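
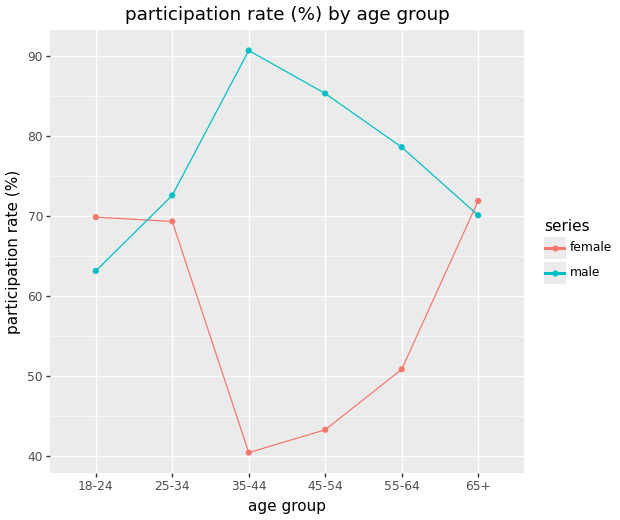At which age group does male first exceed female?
18-24: male ≈ 65 vs female ≈ 70 (not yet); 25-34: male ≈ 75 vs female ≈ 70 (first crossover).

25-34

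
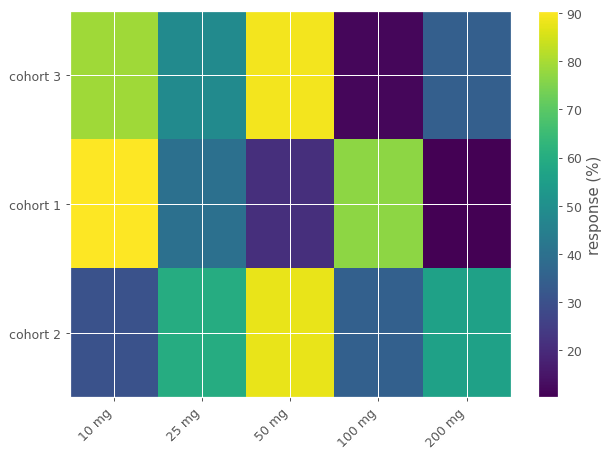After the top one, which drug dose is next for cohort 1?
Top 3 for cohort 1: 10 mg ≈ 90, 100 mg ≈ 80, 25 mg ≈ 40.

100 mg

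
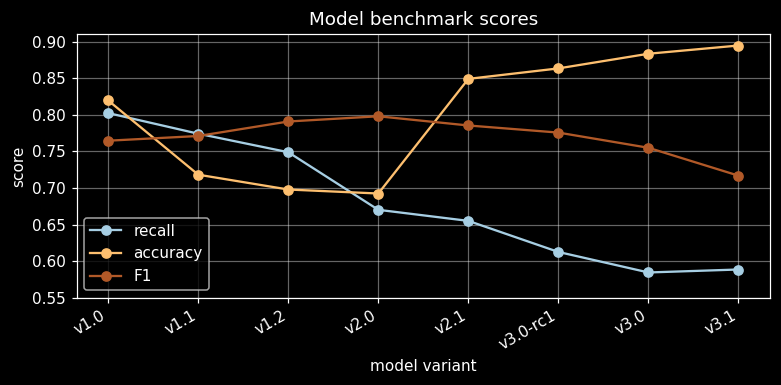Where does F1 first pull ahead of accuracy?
v1.1

v1.0: F1 ≈ 0.75 vs accuracy ≈ 0.80 (not yet); v1.1: F1 ≈ 0.75 vs accuracy ≈ 0.70 (first crossover).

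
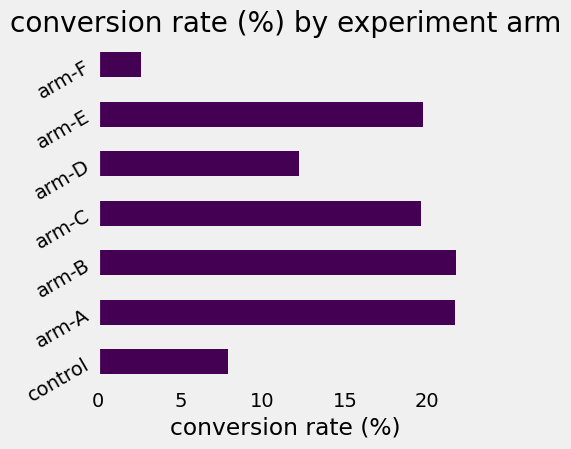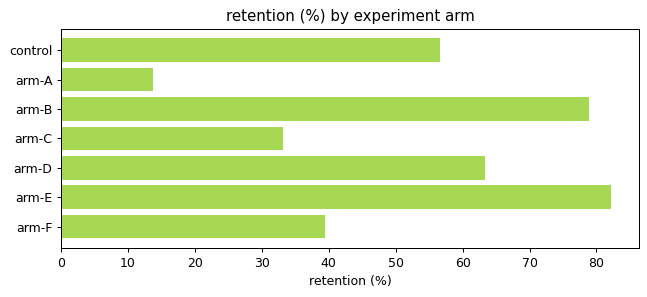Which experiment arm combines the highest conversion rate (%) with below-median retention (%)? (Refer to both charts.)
Chart 2 median retention (%) ≈ 60; below-median experiment arms: arm-A, arm-C, arm-F. Among those, arm-A has the highest conversion rate (%) (≈ 22).

arm-A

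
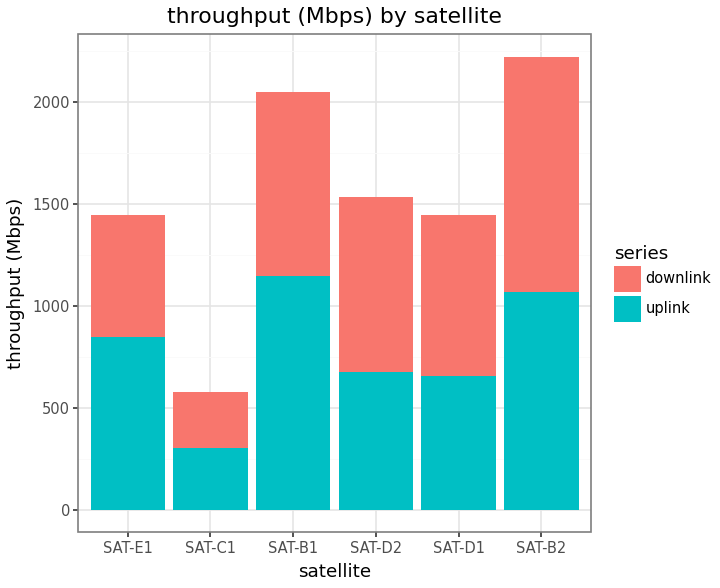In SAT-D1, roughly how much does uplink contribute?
uplink top ≈ 600, bottom ≈ 0; segment ≈ 600.

≈ 600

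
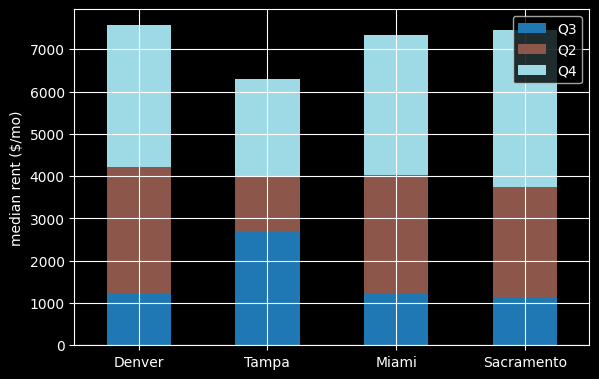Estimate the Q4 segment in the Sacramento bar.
≈ 3000

Q4 top ≈ 7000, bottom ≈ 4000; segment ≈ 3000.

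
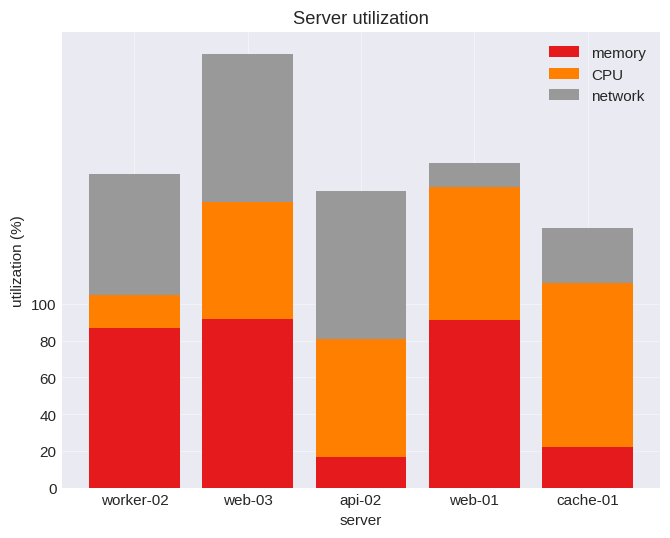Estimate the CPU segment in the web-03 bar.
≈ 60

CPU top ≈ 160, bottom ≈ 100; segment ≈ 60.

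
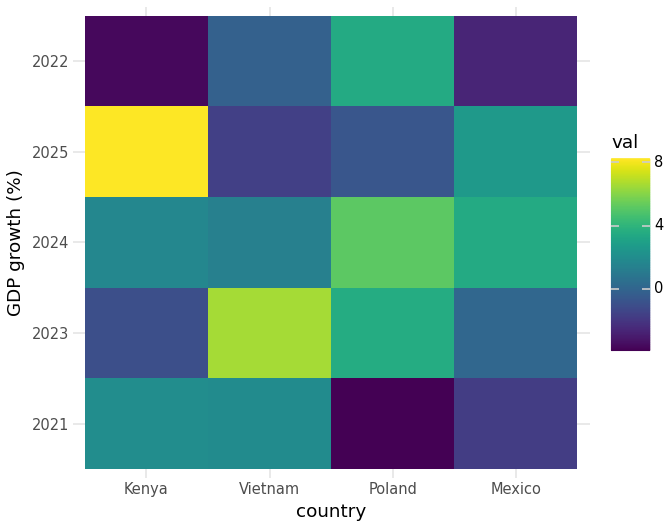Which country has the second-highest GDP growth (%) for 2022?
Top 3 for 2022: Poland ≈ 4, Vietnam ≈ 0, Mexico ≈ -2.

Vietnam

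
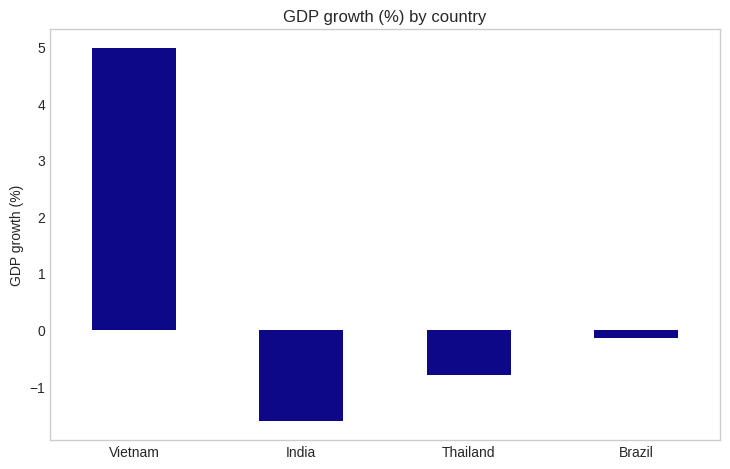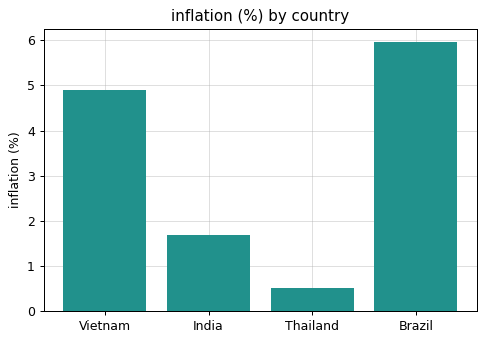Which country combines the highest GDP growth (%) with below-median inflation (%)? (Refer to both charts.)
Chart 2 median inflation (%) ≈ 3; below-median countries: India, Thailand. Among those, Thailand has the highest GDP growth (%) (≈ -1).

Thailand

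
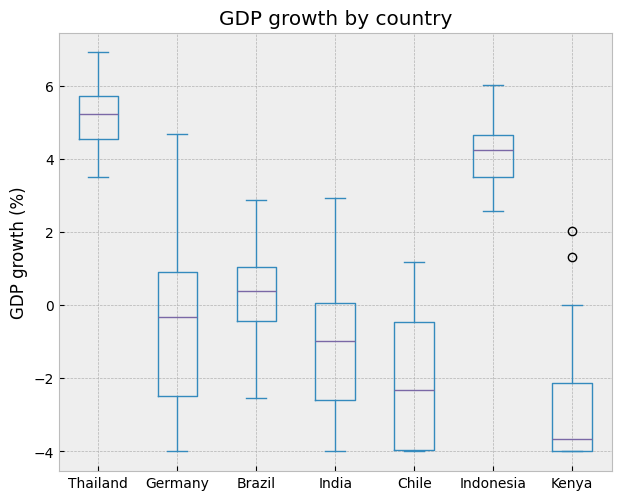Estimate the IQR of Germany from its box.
Q3 ≈ 1, Q1 ≈ -2; IQR ≈ 3.

≈ 3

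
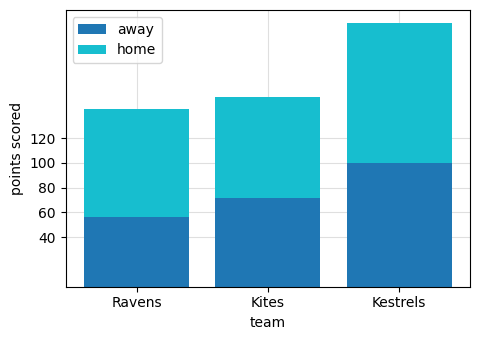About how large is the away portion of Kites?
≈ 80

away top ≈ 80, bottom ≈ 0; segment ≈ 80.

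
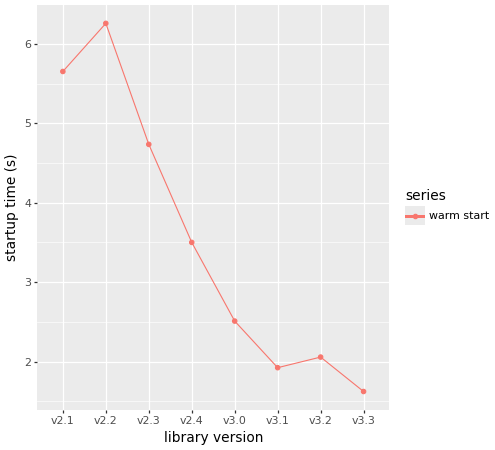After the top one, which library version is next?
v2.1

Top 3: v2.2 ≈ 6.5, v2.1 ≈ 5.5, v2.3 ≈ 4.5.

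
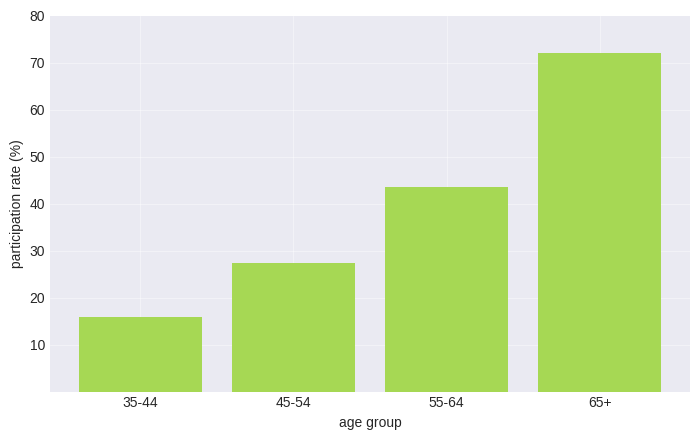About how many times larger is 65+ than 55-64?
65+ ≈ 70, 55-64 ≈ 40; 70/40 ≈ 1.75.

≈ 1.75×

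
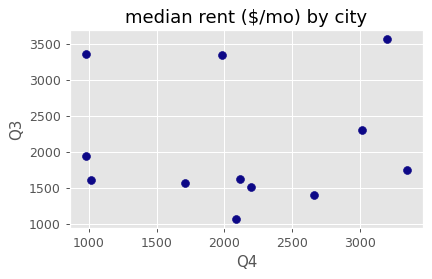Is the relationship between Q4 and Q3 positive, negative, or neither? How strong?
Points are roughly uncorrelated; weak (|r| ≈ 0.0).

no clear correlation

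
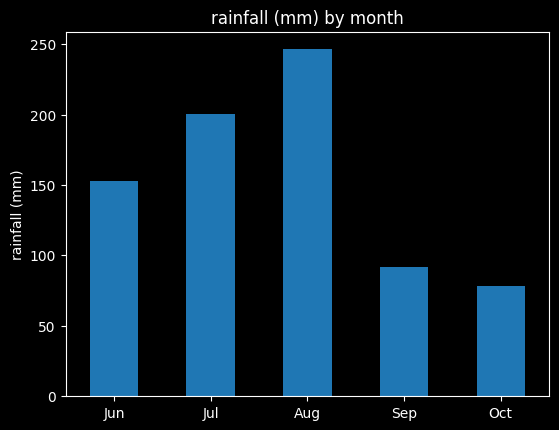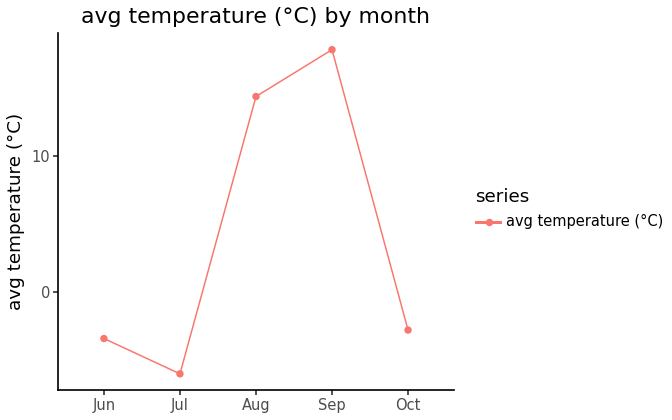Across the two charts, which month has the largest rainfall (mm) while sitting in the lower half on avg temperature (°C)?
Jul

Chart 2 median avg temperature (°C) ≈ -2; below-median months: Jun, Jul. Among those, Jul has the highest rainfall (mm) (≈ 200).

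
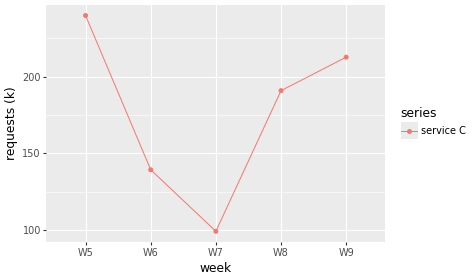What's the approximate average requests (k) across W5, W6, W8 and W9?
≈ 200

(240 + 140 + 200 + 220) / 4 ≈ 200.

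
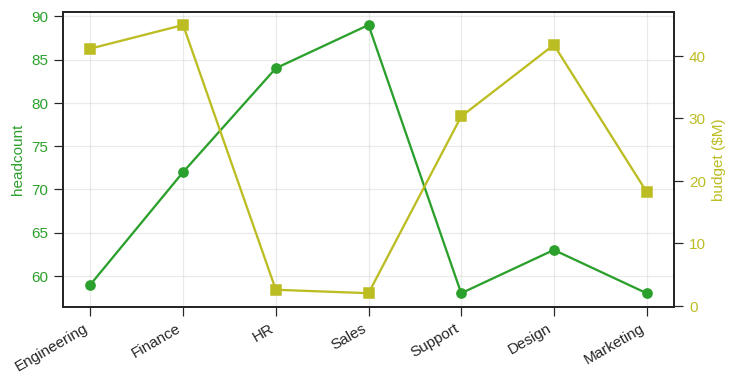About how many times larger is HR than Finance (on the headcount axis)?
HR ≈ 85, Finance ≈ 70; 85/70 ≈ 1.21.

≈ 1.21×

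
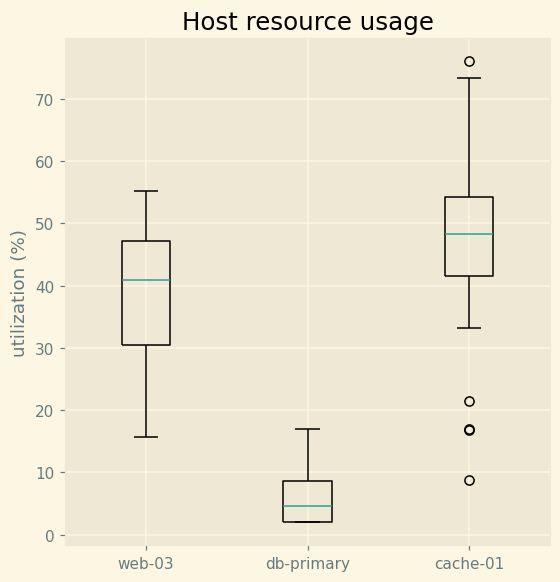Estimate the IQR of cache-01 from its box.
≈ 15

Q3 ≈ 55, Q1 ≈ 40; IQR ≈ 15.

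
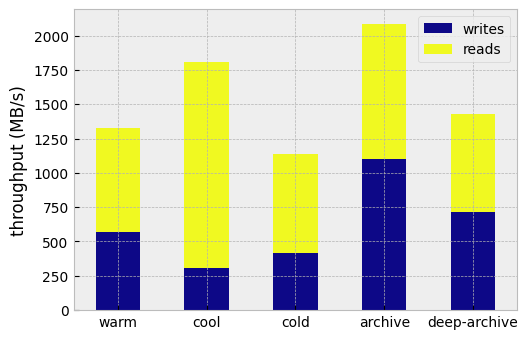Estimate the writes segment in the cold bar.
writes top ≈ 400, bottom ≈ 0; segment ≈ 400.

≈ 400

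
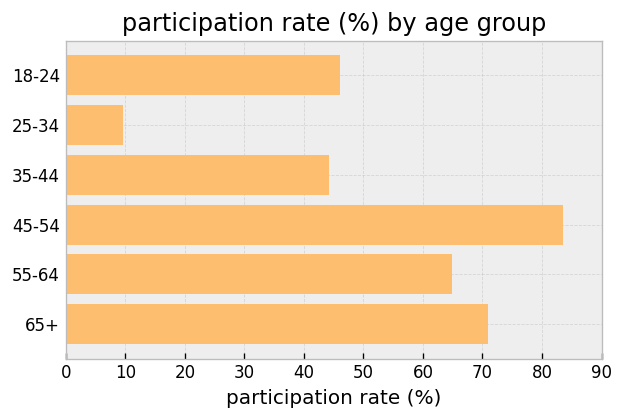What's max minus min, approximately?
Max 45-54 ≈ 80, min 25-34 ≈ 10; range ≈ 70.

≈ 70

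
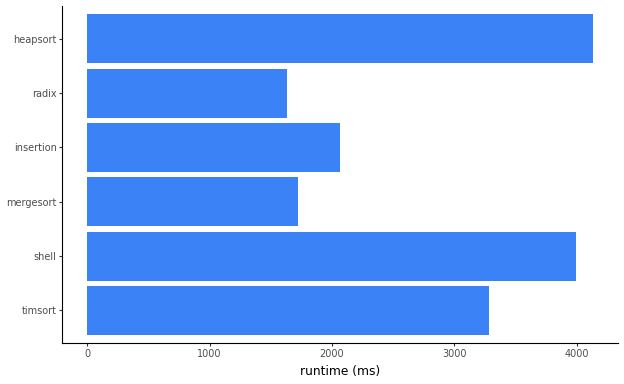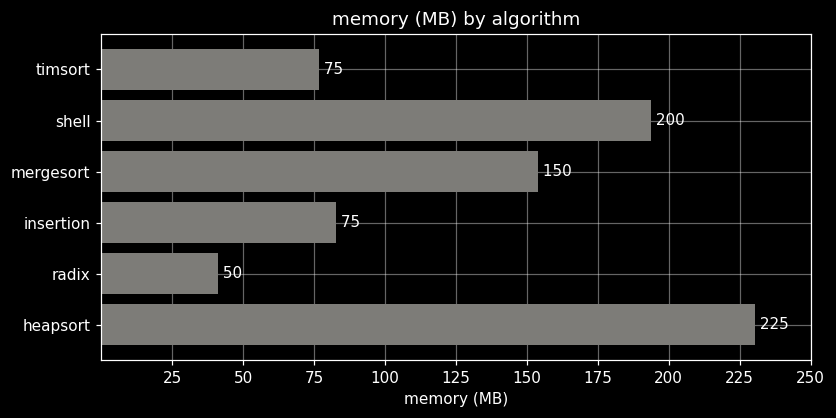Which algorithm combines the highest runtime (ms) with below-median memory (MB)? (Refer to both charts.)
Chart 2 median memory (MB) ≈ 125; below-median algorithms: timsort, insertion, radix. Among those, timsort has the highest runtime (ms) (≈ 3500).

timsort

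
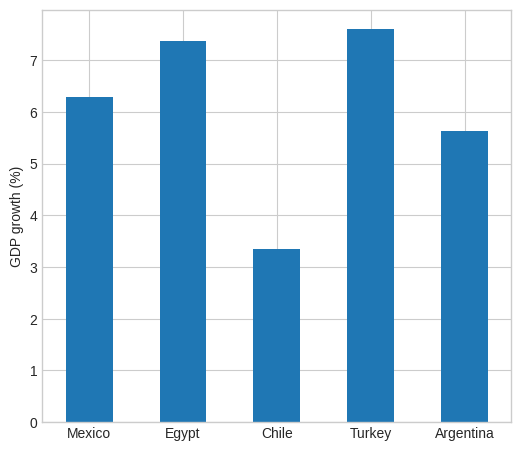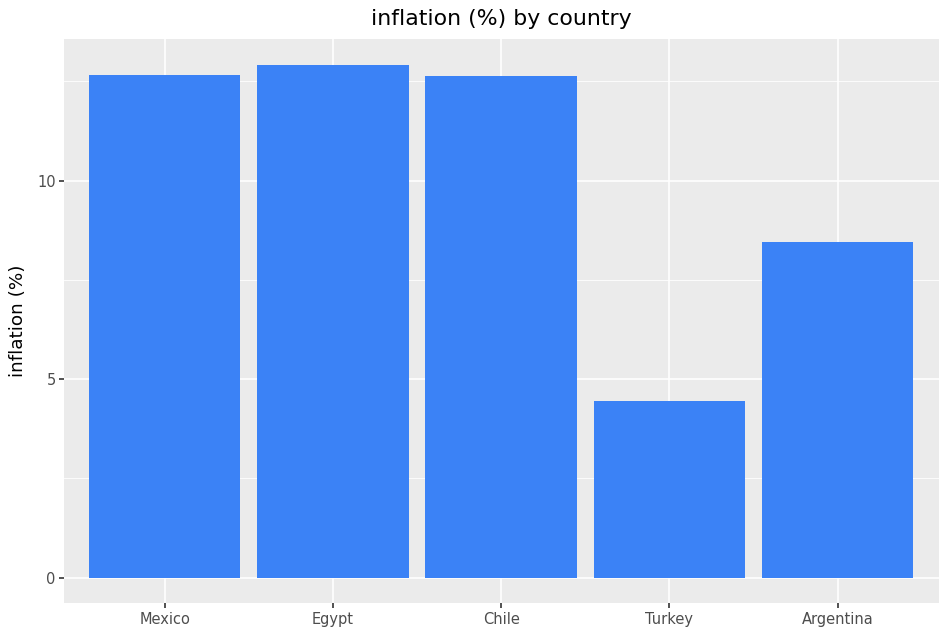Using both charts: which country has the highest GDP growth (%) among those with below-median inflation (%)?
Chart 2 median inflation (%) ≈ 12; below-median countries: Turkey, Argentina. Among those, Turkey has the highest GDP growth (%) (≈ 8).

Turkey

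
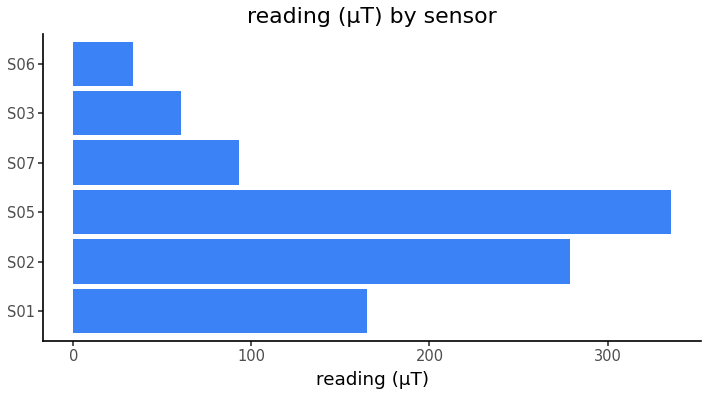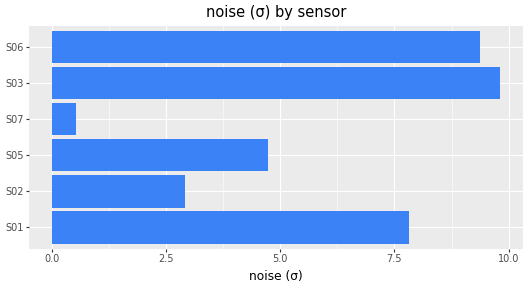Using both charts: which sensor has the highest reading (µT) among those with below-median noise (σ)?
Chart 2 median noise (σ) ≈ 6; below-median sensors: S02, S05, S07. Among those, S05 has the highest reading (µT) (≈ 350).

S05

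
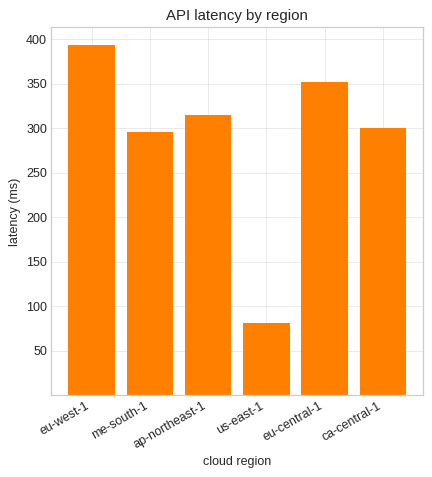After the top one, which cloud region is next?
Top 3: eu-west-1 ≈ 400, eu-central-1 ≈ 350, ap-northeast-1 ≈ 300.

eu-central-1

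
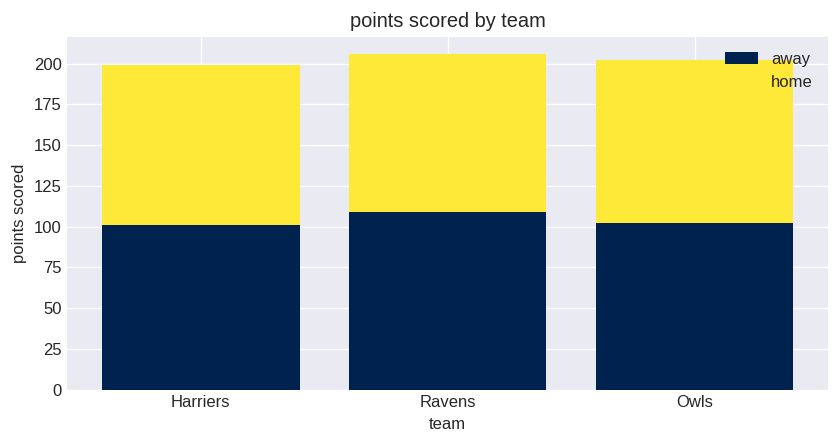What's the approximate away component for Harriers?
away top ≈ 100, bottom ≈ 0; segment ≈ 100.

≈ 100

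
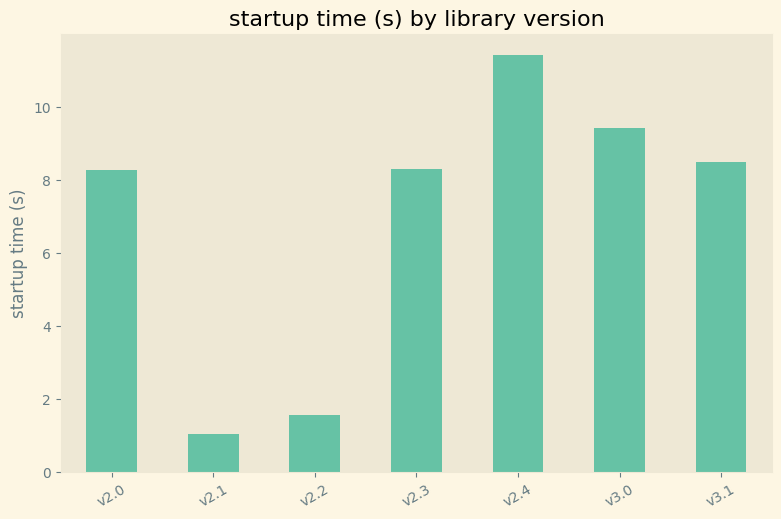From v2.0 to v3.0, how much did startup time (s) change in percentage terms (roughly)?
v2.0 ≈ 8, v3.0 ≈ 9; (9 − 8) / 8 ≈ +12.5%.

≈ +12.5%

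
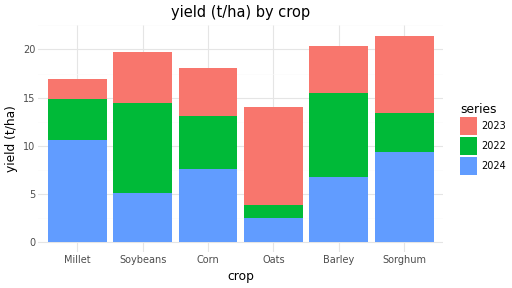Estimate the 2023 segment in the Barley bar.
≈ 4

2023 top ≈ 20, bottom ≈ 16; segment ≈ 4.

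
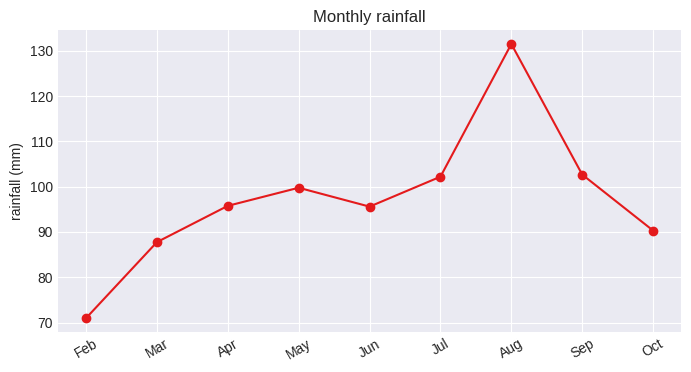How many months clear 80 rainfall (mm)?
Above 80: Mar, Apr, May, Jun, Jul, Aug, Sep, Oct.

8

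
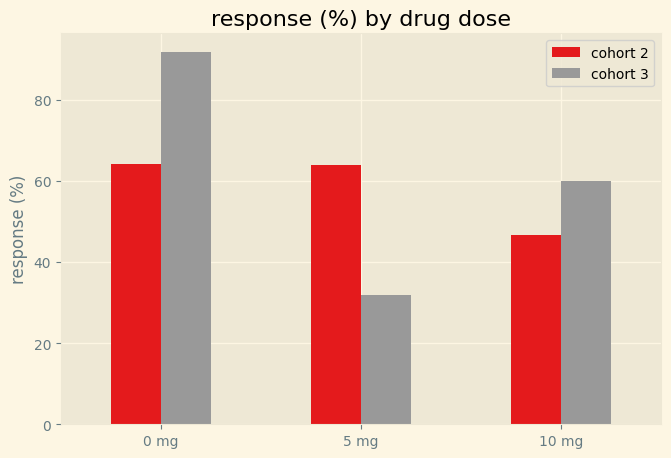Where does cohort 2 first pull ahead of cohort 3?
5 mg

0 mg: cohort 2 ≈ 60 vs cohort 3 ≈ 90 (not yet); 5 mg: cohort 2 ≈ 60 vs cohort 3 ≈ 30 (first crossover).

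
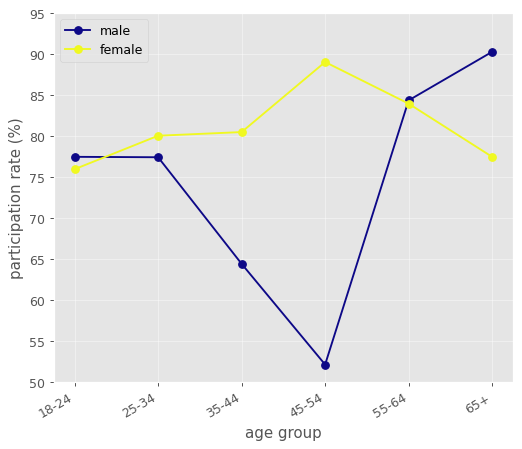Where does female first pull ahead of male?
18-24: female ≈ 75 vs male ≈ 75 (not yet); 25-34: female ≈ 80 vs male ≈ 75 (first crossover).

25-34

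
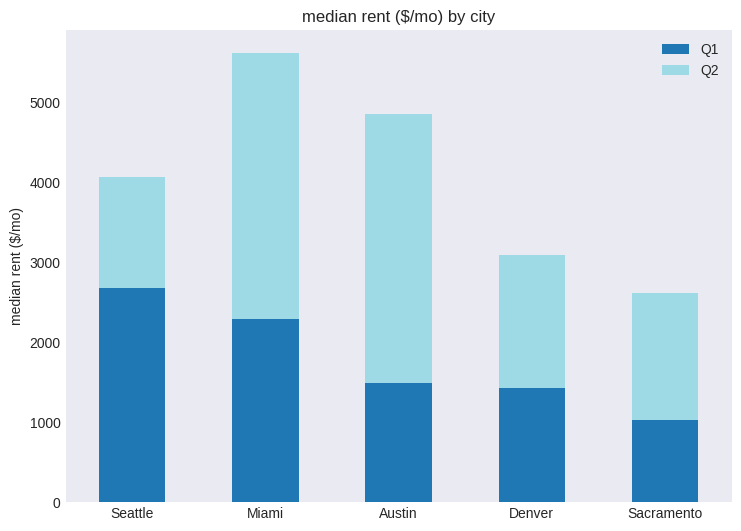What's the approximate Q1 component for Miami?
Q1 top ≈ 2500, bottom ≈ 0; segment ≈ 2500.

≈ 2500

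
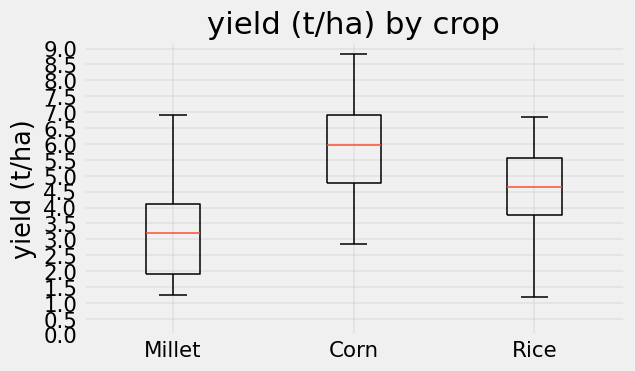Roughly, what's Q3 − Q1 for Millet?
Q3 ≈ 4.0, Q1 ≈ 2.0; IQR ≈ 2.0.

≈ 2.0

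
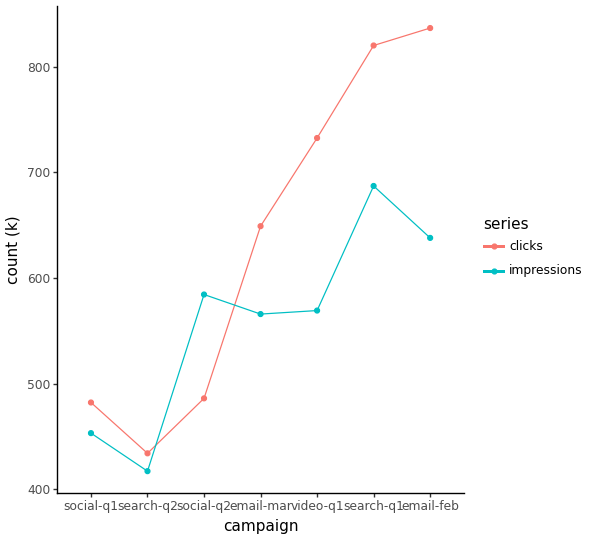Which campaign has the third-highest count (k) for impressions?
Top 4 for impressions: search-q1 ≈ 700, email-feb ≈ 650, social-q2 ≈ 600, video-q1 ≈ 550.

social-q2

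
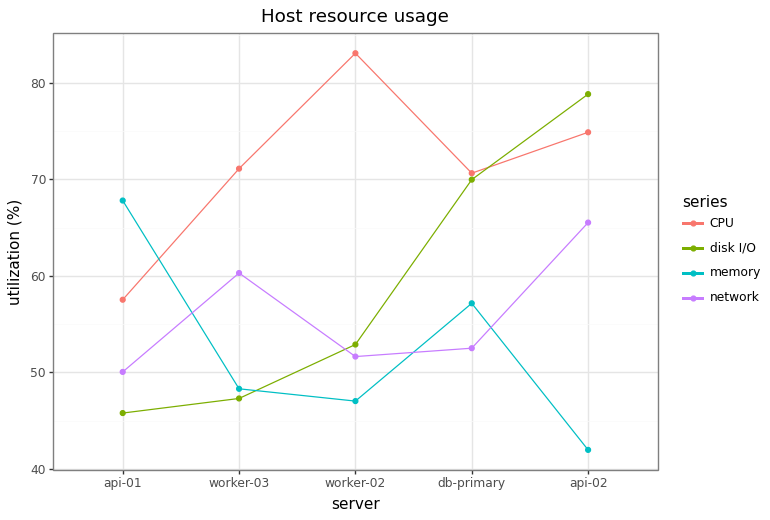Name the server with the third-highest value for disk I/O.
Top 4 for disk I/O: api-02 ≈ 80, db-primary ≈ 70, worker-02 ≈ 55, worker-03 ≈ 45.

worker-02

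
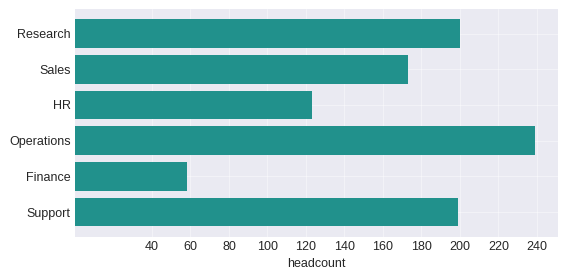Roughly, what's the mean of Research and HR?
≈ 160

(200 + 120) / 2 ≈ 160.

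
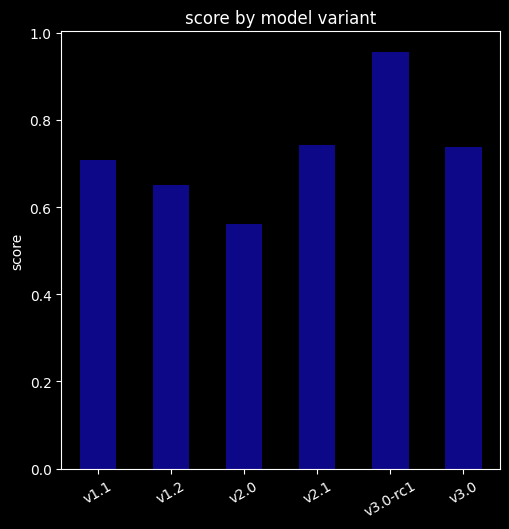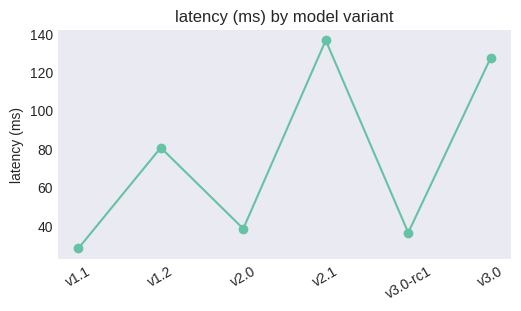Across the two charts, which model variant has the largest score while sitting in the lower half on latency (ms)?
Chart 2 median latency (ms) ≈ 60; below-median model variants: v1.1, v2.0, v3.0-rc1. Among those, v3.0-rc1 has the highest score (≈ 1).

v3.0-rc1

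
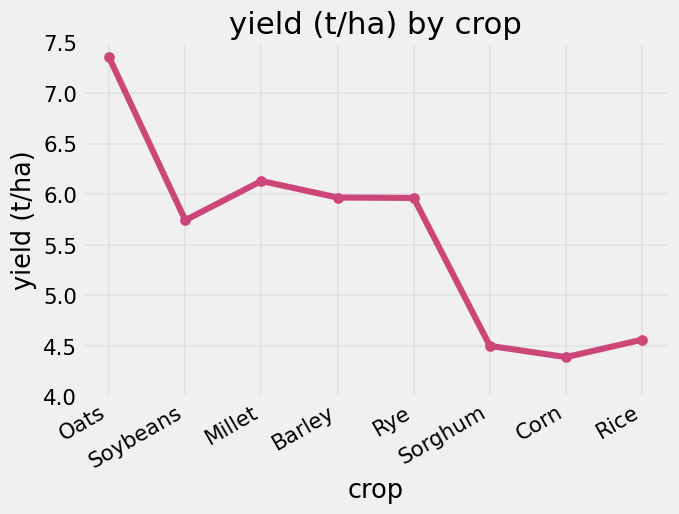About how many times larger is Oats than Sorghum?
≈ 1.67×

Oats ≈ 7.5, Sorghum ≈ 4.5; 7.5/4.5 ≈ 1.67.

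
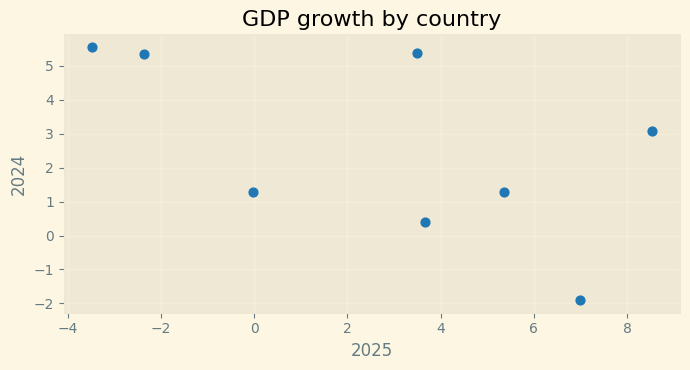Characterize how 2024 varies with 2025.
Points are negatively correlated; moderate (|r| ≈ 0.6).

negative, moderate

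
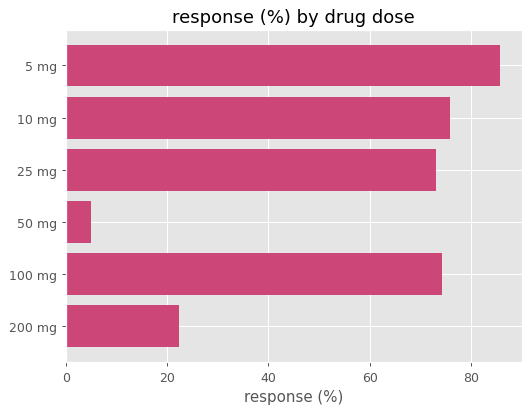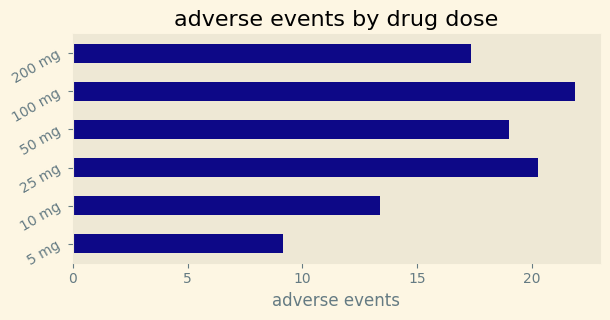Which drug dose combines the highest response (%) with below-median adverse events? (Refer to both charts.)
5 mg

Chart 2 median adverse events ≈ 20; below-median drug doses: 5 mg, 10 mg, 200 mg. Among those, 5 mg has the highest response (%) (≈ 90).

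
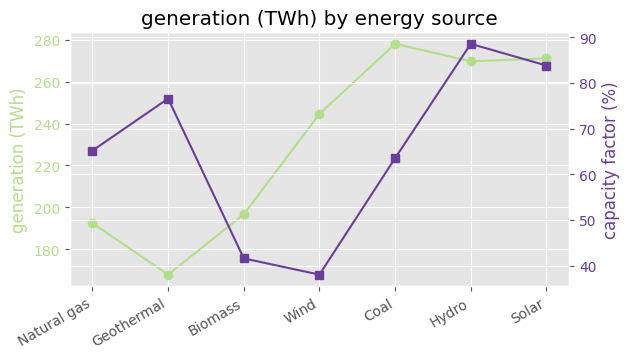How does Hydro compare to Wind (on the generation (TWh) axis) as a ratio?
≈ 1.12×

Hydro ≈ 270, Wind ≈ 240; 270/240 ≈ 1.12.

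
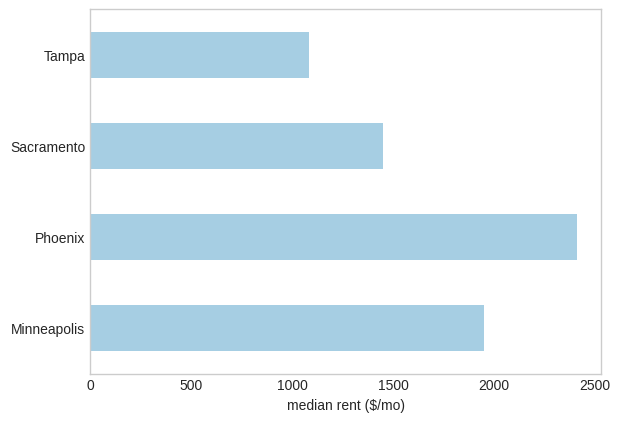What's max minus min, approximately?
≈ 1500

Max Phoenix ≈ 2500, min Tampa ≈ 1000; range ≈ 1500.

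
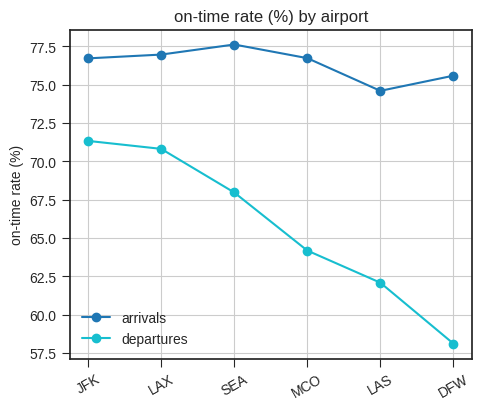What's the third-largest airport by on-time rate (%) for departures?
Top 4 for departures: JFK ≈ 72, LAX ≈ 70, SEA ≈ 68, MCO ≈ 64.

SEA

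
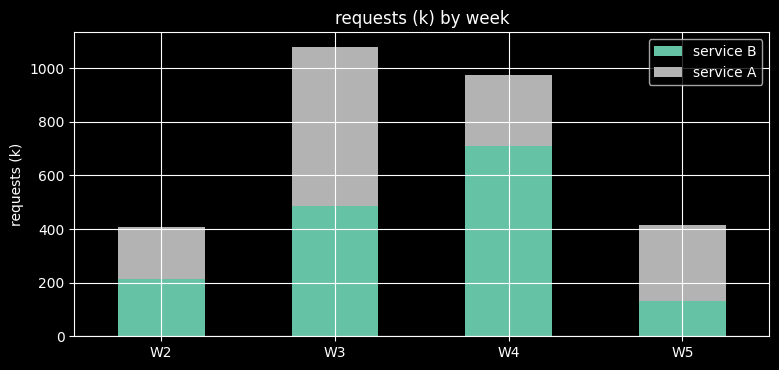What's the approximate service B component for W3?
service B top ≈ 500, bottom ≈ 0; segment ≈ 500.

≈ 500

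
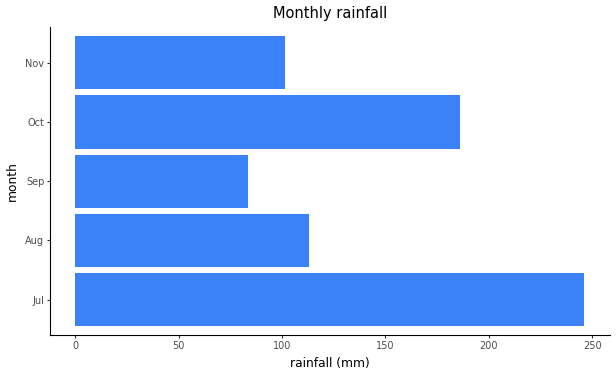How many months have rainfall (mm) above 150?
Above 150: Jul, Oct.

2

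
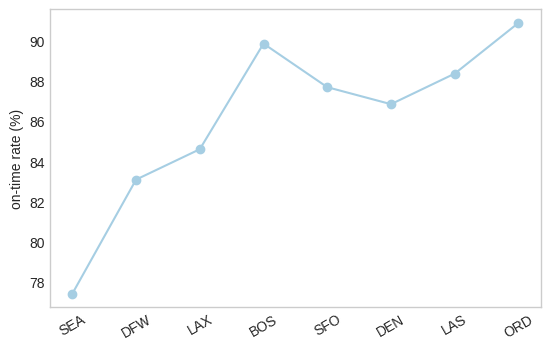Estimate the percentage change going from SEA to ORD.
SEA ≈ 78, ORD ≈ 90; (90 − 78) / 78 ≈ +15.4%.

≈ +15.4%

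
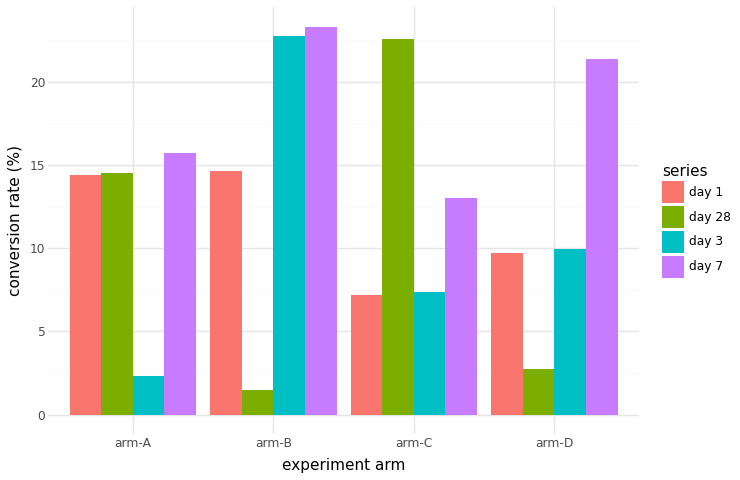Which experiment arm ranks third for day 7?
Top 4 for day 7: arm-B ≈ 24, arm-D ≈ 22, arm-A ≈ 16, arm-C ≈ 14.

arm-A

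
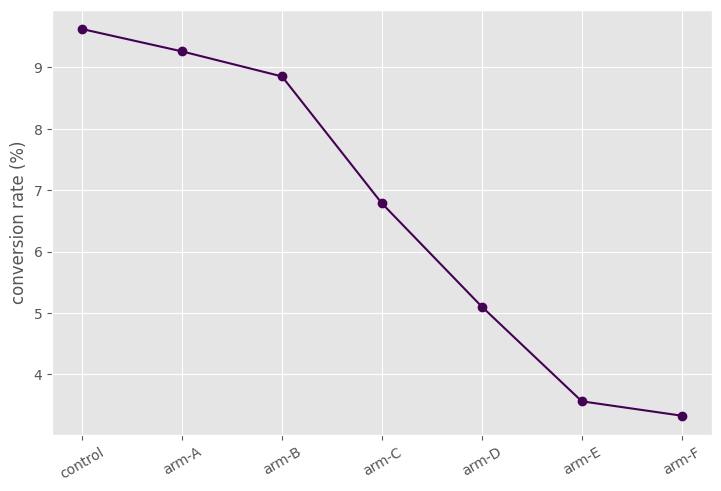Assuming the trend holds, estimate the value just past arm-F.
≈ 2

Last three: 5, 4, 3 → slope ≈ -1/step → next ≈ 2.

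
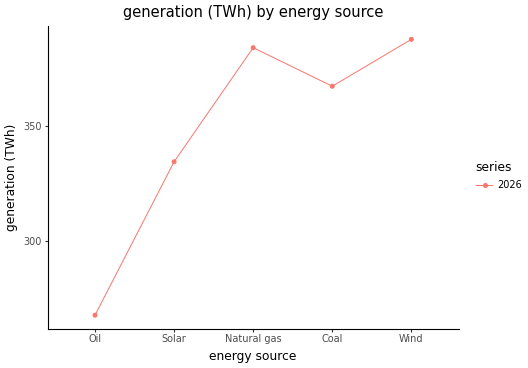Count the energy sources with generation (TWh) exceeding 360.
Above 360: Natural gas, Coal, Wind.

3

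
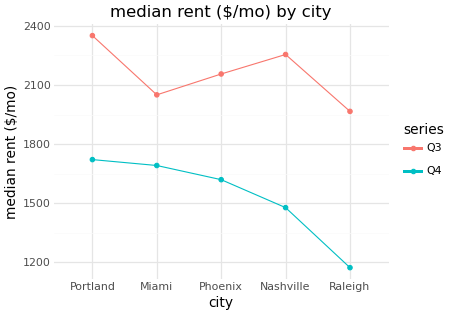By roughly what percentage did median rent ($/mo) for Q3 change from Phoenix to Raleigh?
≈ -9.1%

Phoenix ≈ 2200, Raleigh ≈ 2000; (2000 − 2200) / 2200 ≈ -9.1%.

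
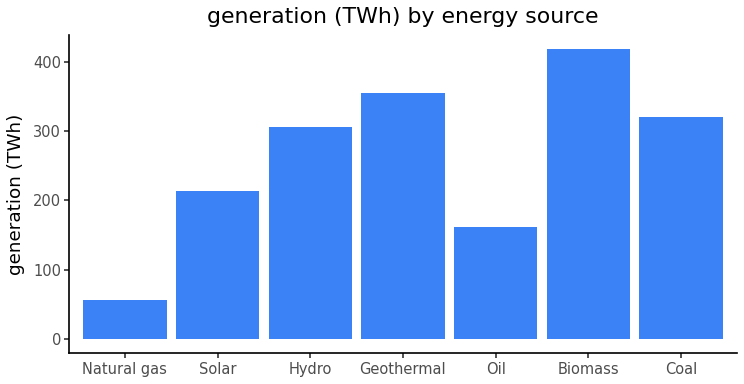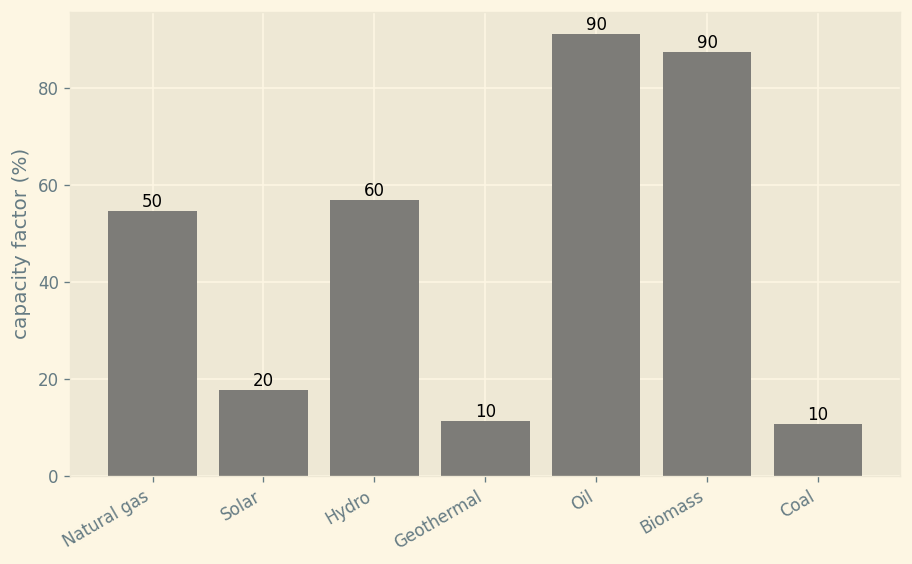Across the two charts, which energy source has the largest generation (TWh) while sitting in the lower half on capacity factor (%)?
Geothermal

Chart 2 median capacity factor (%) ≈ 50; below-median energy sources: Solar, Geothermal, Coal. Among those, Geothermal has the highest generation (TWh) (≈ 350).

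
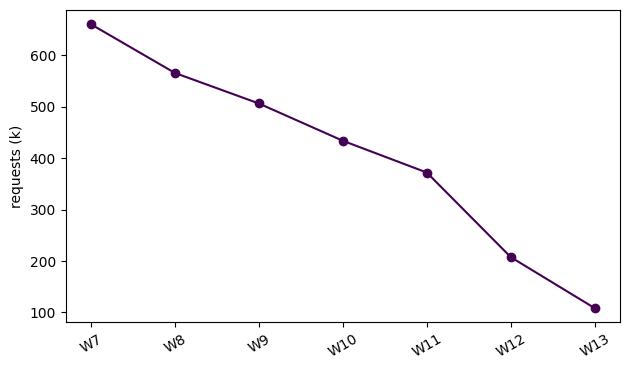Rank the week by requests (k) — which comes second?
Top 3: W7 ≈ 650, W8 ≈ 550, W9 ≈ 500.

W8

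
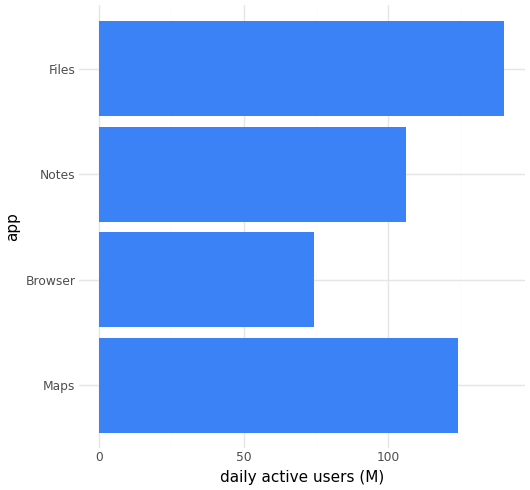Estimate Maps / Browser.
≈ 1.5×

Maps ≈ 120, Browser ≈ 80; 120/80 ≈ 1.5.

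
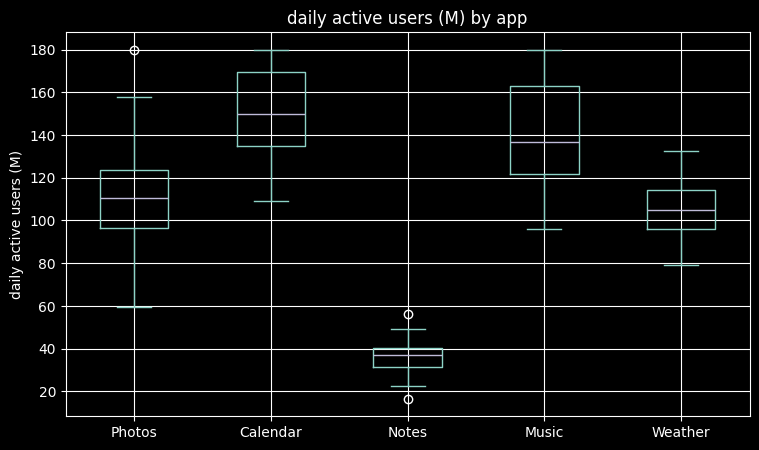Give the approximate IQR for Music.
≈ 40

Q3 ≈ 160, Q1 ≈ 120; IQR ≈ 40.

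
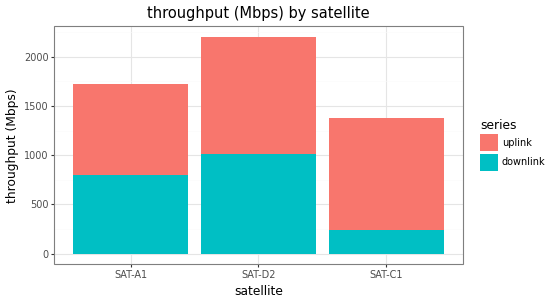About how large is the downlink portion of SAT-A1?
downlink top ≈ 800, bottom ≈ 0; segment ≈ 800.

≈ 800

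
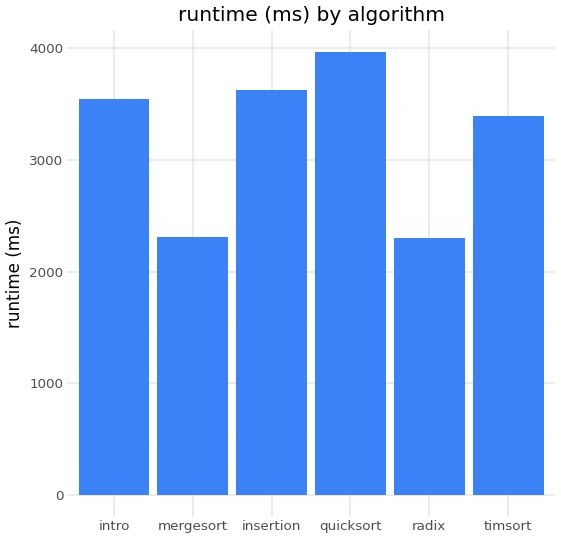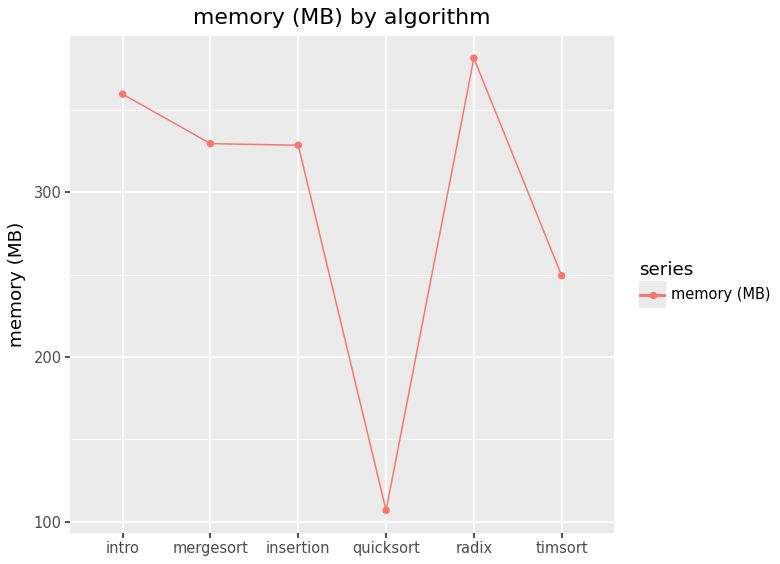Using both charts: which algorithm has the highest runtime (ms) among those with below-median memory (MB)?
Chart 2 median memory (MB) ≈ 350; below-median algorithms: insertion, quicksort, timsort. Among those, quicksort has the highest runtime (ms) (≈ 4000).

quicksort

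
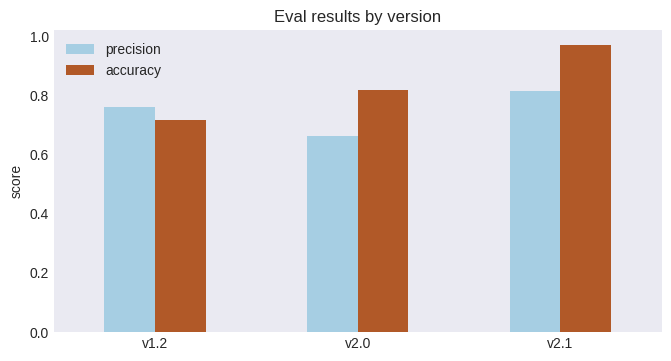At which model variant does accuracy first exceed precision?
v2.0

v1.2: accuracy ≈ 0.7 vs precision ≈ 0.8 (not yet); v2.0: accuracy ≈ 0.8 vs precision ≈ 0.7 (first crossover).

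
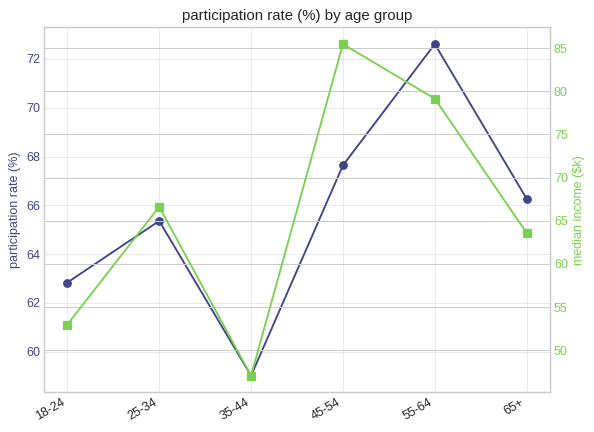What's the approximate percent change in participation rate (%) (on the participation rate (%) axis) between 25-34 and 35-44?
≈ -9.1%

25-34 ≈ 66, 35-44 ≈ 60; (60 − 66) / 66 ≈ -9.1%.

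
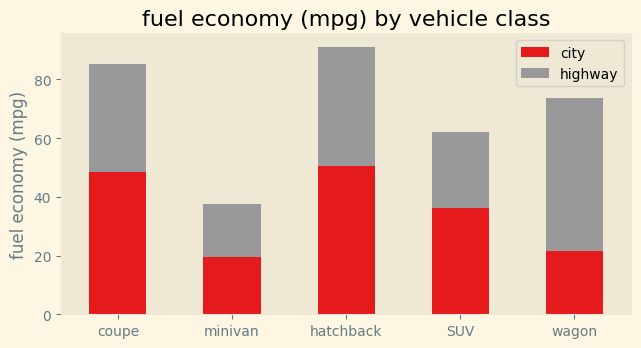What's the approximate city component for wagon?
city top ≈ 20, bottom ≈ 0; segment ≈ 20.

≈ 20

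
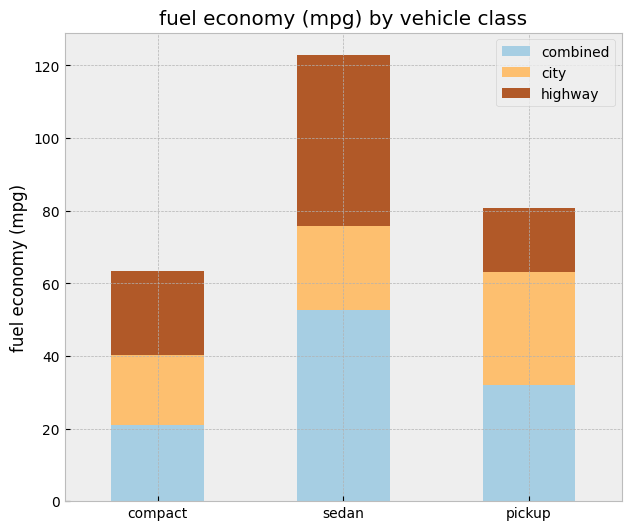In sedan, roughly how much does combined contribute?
combined top ≈ 60, bottom ≈ 0; segment ≈ 60.

≈ 60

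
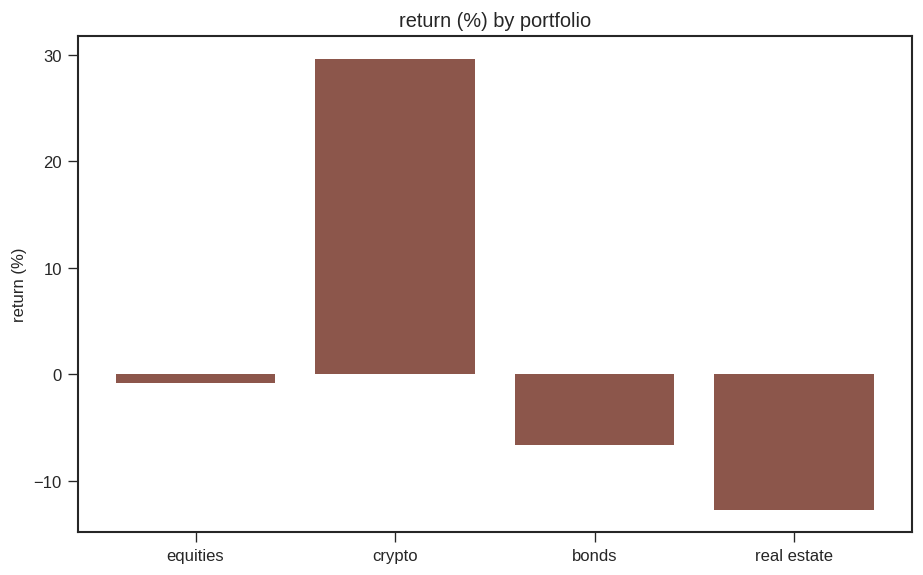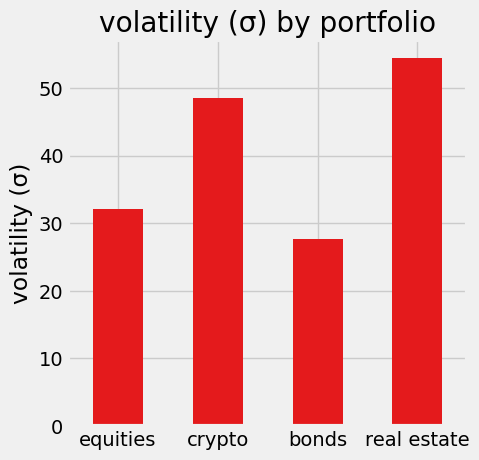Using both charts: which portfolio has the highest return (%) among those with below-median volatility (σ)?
equities

Chart 2 median volatility (σ) ≈ 40; below-median portfolios: equities, bonds. Among those, equities has the highest return (%) (≈ 0).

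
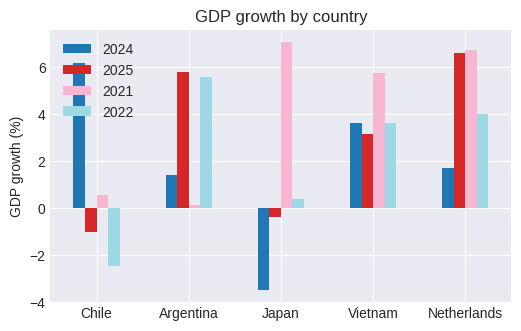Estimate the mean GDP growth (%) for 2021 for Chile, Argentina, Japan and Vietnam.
≈ 4

(1 + 0 + 7 + 6) / 4 ≈ 4.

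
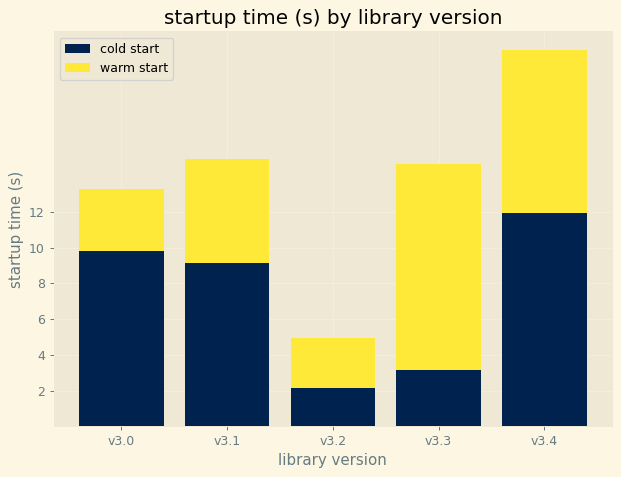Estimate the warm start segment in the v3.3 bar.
≈ 10

warm start top ≈ 14, bottom ≈ 4; segment ≈ 10.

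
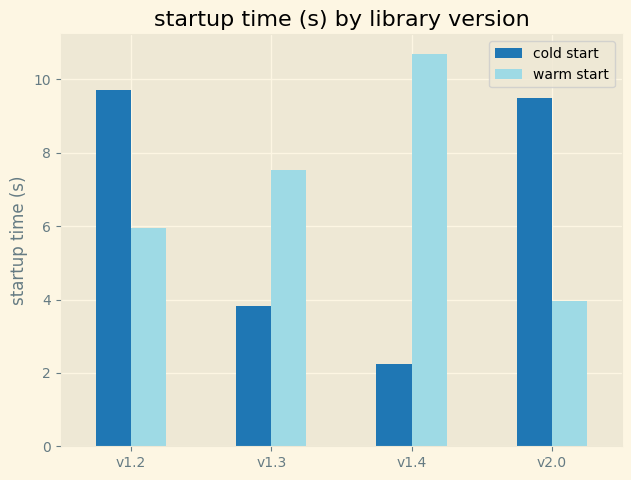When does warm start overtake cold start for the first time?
v1.2: warm start ≈ 6 vs cold start ≈ 10 (not yet); v1.3: warm start ≈ 8 vs cold start ≈ 4 (first crossover).

v1.3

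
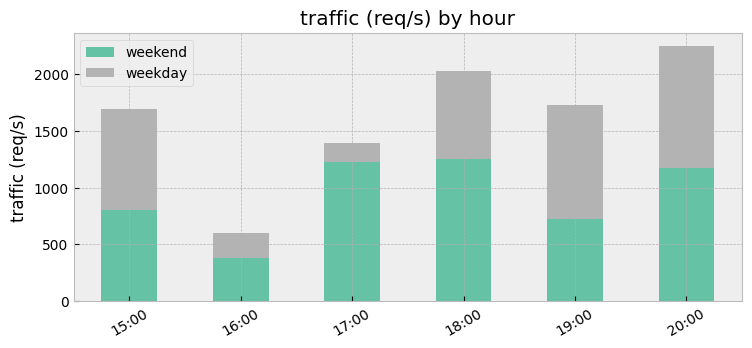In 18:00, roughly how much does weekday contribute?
weekday top ≈ 2000, bottom ≈ 1200; segment ≈ 800.

≈ 800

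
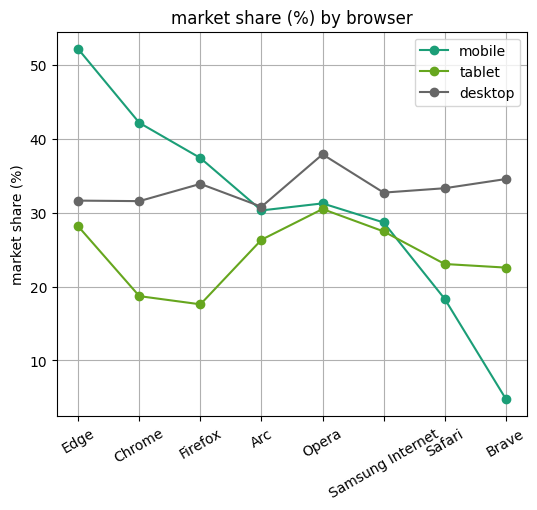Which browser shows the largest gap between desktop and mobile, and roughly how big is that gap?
Brave: desktop ≈ 35, mobile ≈ 5 → gap ≈ 30. Next-largest (Edge) is only ≈ 20.

Brave, ≈ 30 %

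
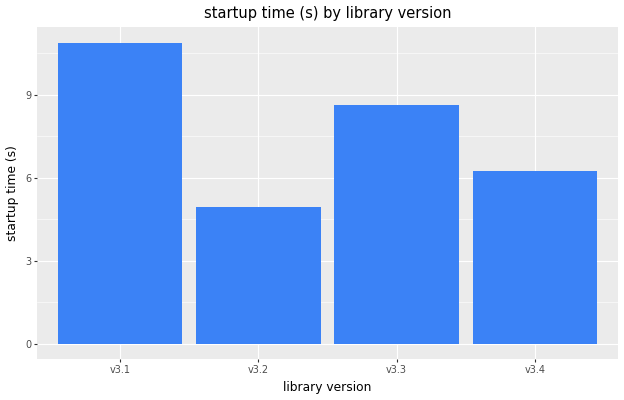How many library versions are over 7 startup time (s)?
Above 7: v3.1, v3.3.

2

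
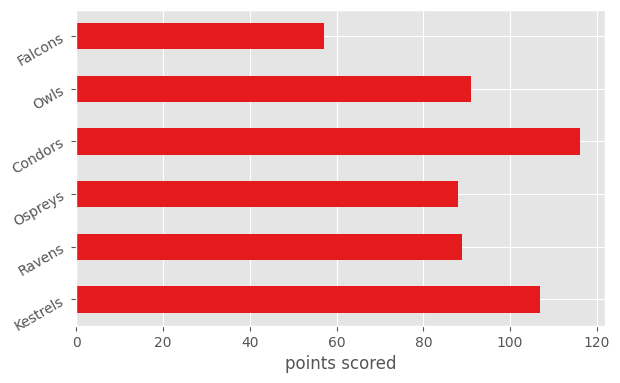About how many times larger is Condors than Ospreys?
Condors ≈ 120, Ospreys ≈ 90; 120/90 ≈ 1.33.

≈ 1.33×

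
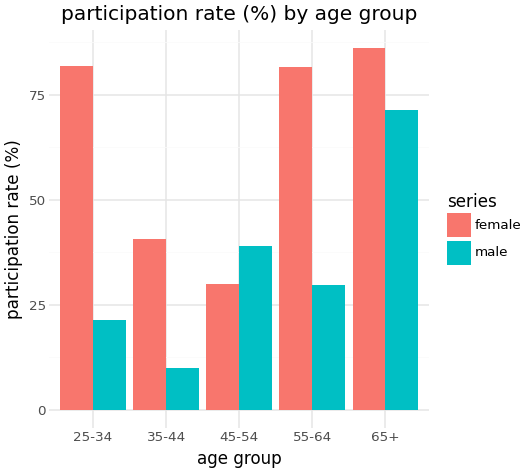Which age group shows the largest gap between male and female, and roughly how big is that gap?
25-34: male ≈ 20, female ≈ 80 → gap ≈ 60. Next-largest (55-64) is only ≈ 50.

25-34, ≈ 60 %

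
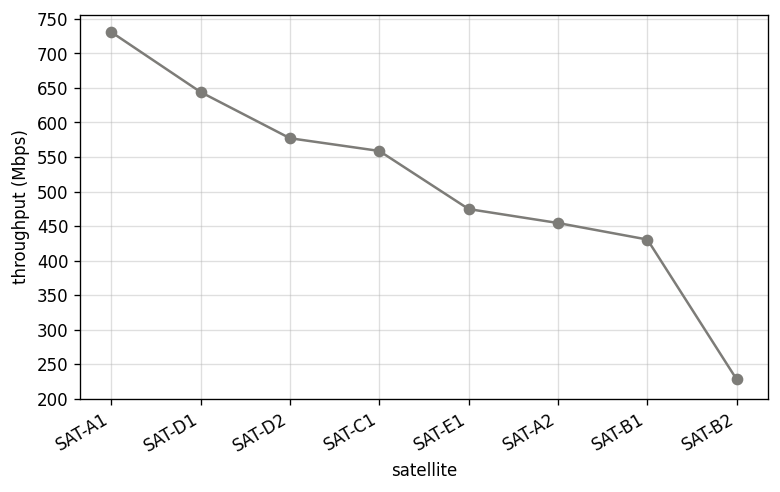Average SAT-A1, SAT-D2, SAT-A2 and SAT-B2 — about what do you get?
(750 + 600 + 450 + 250) / 4 ≈ 512.

≈ 512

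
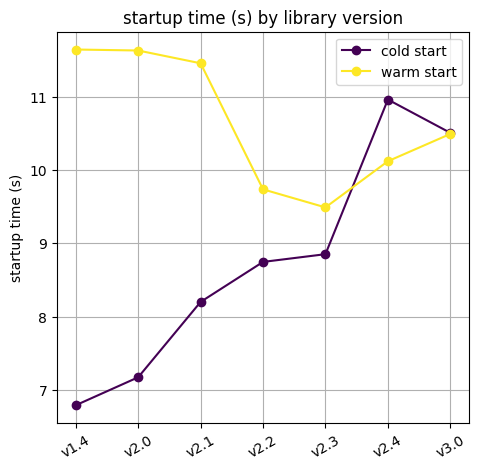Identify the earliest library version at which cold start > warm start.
v2.4

v2.3: cold start ≈ 9.0 vs warm start ≈ 9.5 (not yet); v2.4: cold start ≈ 11.0 vs warm start ≈ 10.0 (first crossover).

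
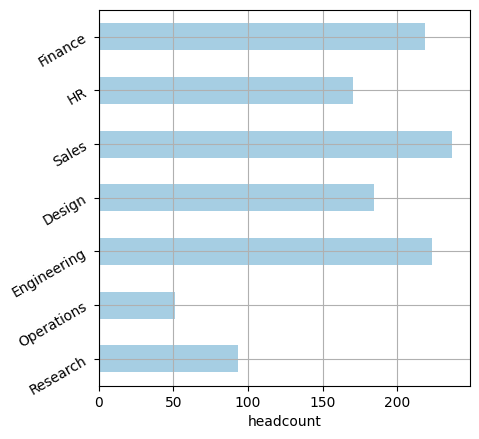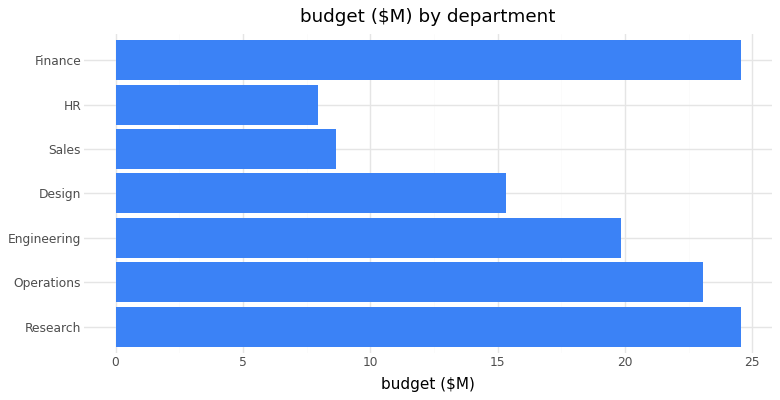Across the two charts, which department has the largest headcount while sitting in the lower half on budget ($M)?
Sales

Chart 2 median budget ($M) ≈ 20; below-median departments: Design, Sales, HR. Among those, Sales has the highest headcount (≈ 225).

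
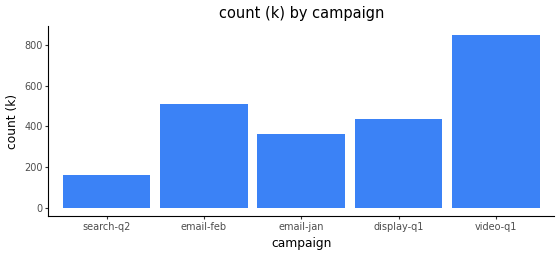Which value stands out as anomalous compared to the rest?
video-q1

video-q1 ≈ 800; the rest sit between ≈ 200 and ≈ 500.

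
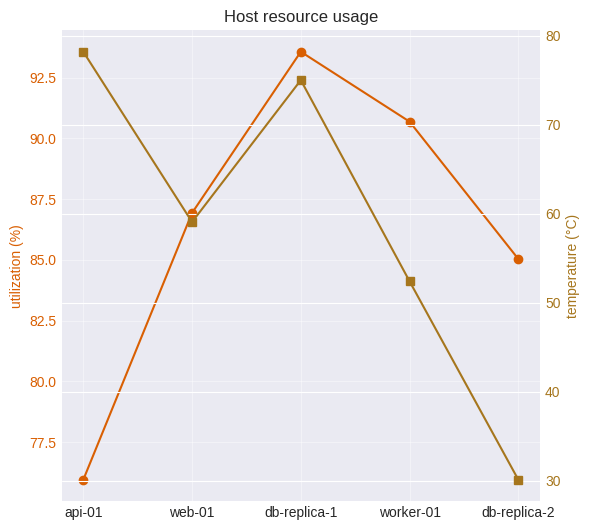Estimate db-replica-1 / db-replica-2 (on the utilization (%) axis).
db-replica-1 ≈ 94, db-replica-2 ≈ 86; 94/86 ≈ 1.09.

≈ 1.09×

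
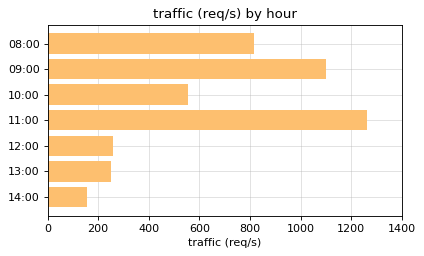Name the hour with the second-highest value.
Top 3: 11:00 ≈ 1200, 09:00 ≈ 1000, 08:00 ≈ 800.

09:00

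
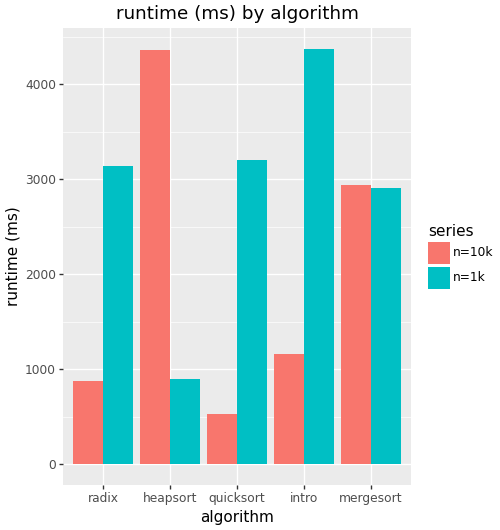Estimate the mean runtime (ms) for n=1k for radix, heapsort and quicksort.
≈ 2333

(3000 + 1000 + 3000) / 3 ≈ 2333.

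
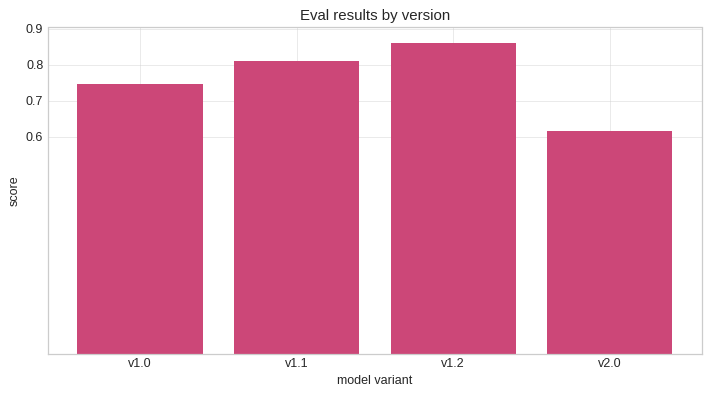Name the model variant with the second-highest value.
v1.1

Top 3: v1.2 ≈ 0.9, v1.1 ≈ 0.8, v1.0 ≈ 0.7.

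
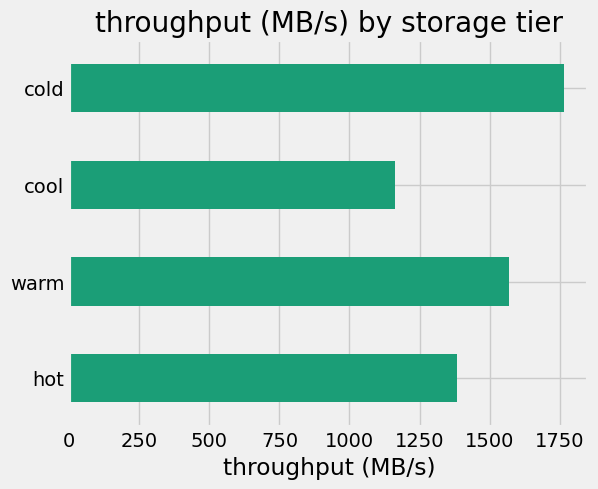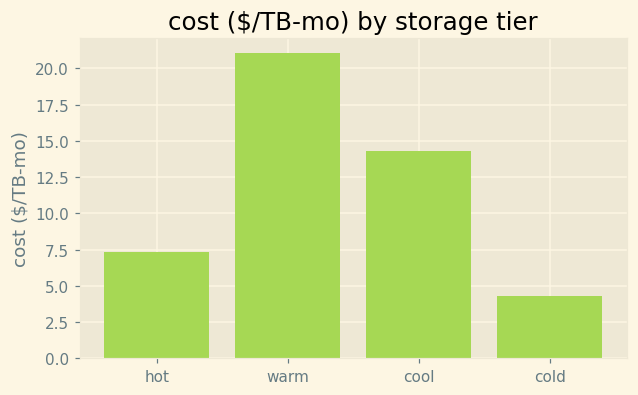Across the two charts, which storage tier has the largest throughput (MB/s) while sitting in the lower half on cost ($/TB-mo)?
cold

Chart 2 median cost ($/TB-mo) ≈ 10; below-median storage tiers: hot, cold. Among those, cold has the highest throughput (MB/s) (≈ 1800).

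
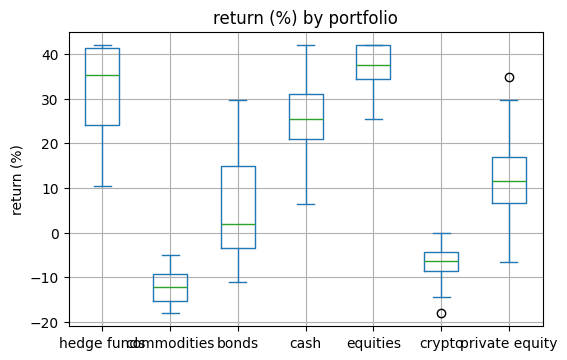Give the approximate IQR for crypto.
≈ 5

Q3 ≈ -5, Q1 ≈ -10; IQR ≈ 5.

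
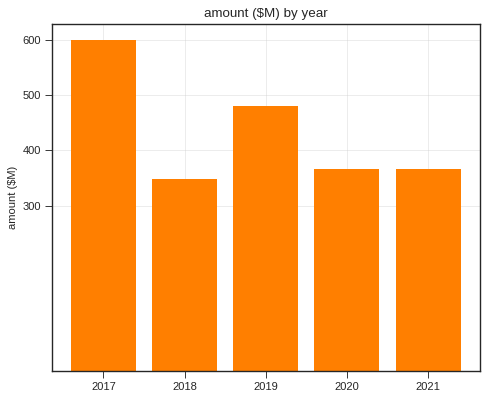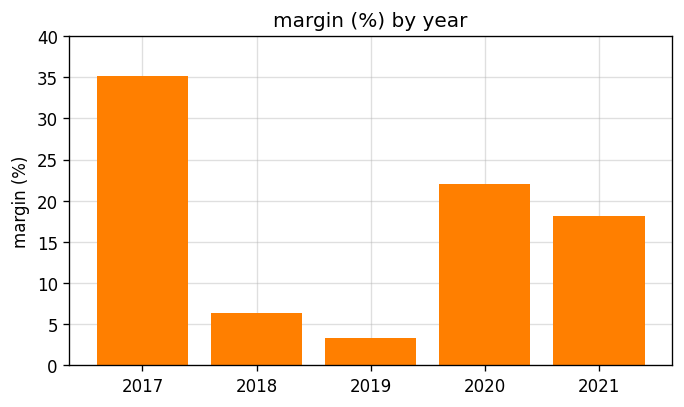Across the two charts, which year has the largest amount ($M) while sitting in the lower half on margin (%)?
Chart 2 median margin (%) ≈ 20; below-median years: 2018, 2019. Among those, 2019 has the highest amount ($M) (≈ 500).

2019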